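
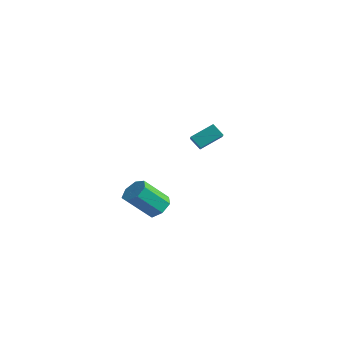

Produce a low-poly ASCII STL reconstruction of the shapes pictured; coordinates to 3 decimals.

solid 
facet normal 0.261 0.648 -0.716
outer loop
vertex 4.308 -3.078 1.126
vertex 3.595 -3.275 0.688
vertex 3.708 -2.664 1.282
endloop
endfacet
facet normal 0.533 0.522 0.666
outer loop
vertex 4.308 -3.078 1.126
vertex 3.708 -2.664 1.282
vertex 3.798 -4.347 2.53
endloop
endfacet
facet normal 0.533 0.522 0.666
outer loop
vertex 3.798 -4.347 2.53
vertex 3.708 -2.664 1.282
vertex 3.198 -3.933 2.686
endloop
endfacet
facet normal -0.260 -0.647 0.716
outer loop
vertex 3.798 -4.347 2.53
vertex 3.198 -3.933 2.686
vertex 3.085 -4.545 2.092
endloop
endfacet
facet normal 0.260 0.648 -0.716
outer loop
vertex 3.708 -2.664 1.282
vertex 3.595 -3.275 0.688
vertex 3.022 -2.71 0.991
endloop
endfacet
facet normal -0.296 0.760 0.579
outer loop
vertex 3.708 -2.664 1.282
vertex 3.022 -2.71 0.991
vertex 3.198 -3.933 2.686
endloop
endfacet
facet normal -0.296 0.760 0.579
outer loop
vertex 3.198 -3.933 2.686
vertex 3.022 -2.71 0.991
vertex 2.512 -3.979 2.395
endloop
endfacet
facet normal -0.260 -0.647 0.716
outer loop
vertex 3.198 -3.933 2.686
vertex 2.512 -3.979 2.395
vertex 3.085 -4.545 2.092
endloop
endfacet
facet normal 0.260 0.648 -0.716
outer loop
vertex 3.022 -2.71 0.991
vertex 3.595 -3.275 0.688
vertex 2.768 -3.182 0.472
endloop
endfacet
facet normal -0.904 0.425 0.056
outer loop
vertex 3.022 -2.71 0.991
vertex 2.768 -3.182 0.472
vertex 2.512 -3.979 2.395
endloop
endfacet
facet normal -0.904 0.425 0.056
outer loop
vertex 2.512 -3.979 2.395
vertex 2.768 -3.182 0.472
vertex 2.258 -4.451 1.876
endloop
endfacet
facet normal -0.261 -0.647 0.716
outer loop
vertex 2.512 -3.979 2.395
vertex 2.258 -4.451 1.876
vertex 3.085 -4.545 2.092
endloop
endfacet
facet normal 0.260 0.647 -0.716
outer loop
vertex 2.768 -3.182 0.472
vertex 3.595 -3.275 0.688
vertex 3.137 -3.724 0.116
endloop
endfacet
facet normal -0.829 -0.230 -0.509
outer loop
vertex 2.768 -3.182 0.472
vertex 3.137 -3.724 0.116
vertex 2.258 -4.451 1.876
endloop
endfacet
facet normal -0.830 -0.229 -0.509
outer loop
vertex 2.258 -4.451 1.876
vertex 3.137 -3.724 0.116
vertex 2.627 -4.994 1.519
endloop
endfacet
facet normal -0.261 -0.648 0.716
outer loop
vertex 2.258 -4.451 1.876
vertex 2.627 -4.994 1.519
vertex 3.085 -4.545 2.092
endloop
endfacet
facet normal 0.260 0.647 -0.717
outer loop
vertex 3.137 -3.724 0.116
vertex 3.595 -3.275 0.688
vertex 3.85 -3.929 0.19
endloop
endfacet
facet normal -0.133 -0.710 -0.691
outer loop
vertex 3.137 -3.724 0.116
vertex 3.85 -3.929 0.19
vertex 2.627 -4.994 1.519
endloop
endfacet
facet normal -0.131 -0.711 -0.691
outer loop
vertex 2.627 -4.994 1.519
vertex 3.85 -3.929 0.19
vertex 3.34 -5.198 1.594
endloop
endfacet
facet normal -0.261 -0.648 0.716
outer loop
vertex 2.627 -4.994 1.519
vertex 3.34 -5.198 1.594
vertex 3.085 -4.545 2.092
endloop
endfacet
facet normal 0.261 0.647 -0.716
outer loop
vertex 3.85 -3.929 0.19
vertex 3.595 -3.275 0.688
vertex 4.372 -3.641 0.64
endloop
endfacet
facet normal 0.666 -0.657 -0.352
outer loop
vertex 3.85 -3.929 0.19
vertex 4.372 -3.641 0.64
vertex 3.34 -5.198 1.594
endloop
endfacet
facet normal 0.666 -0.657 -0.352
outer loop
vertex 3.34 -5.198 1.594
vertex 4.372 -3.641 0.64
vertex 3.862 -4.91 2.044
endloop
endfacet
facet normal -0.260 -0.648 0.716
outer loop
vertex 3.34 -5.198 1.594
vertex 3.862 -4.91 2.044
vertex 3.085 -4.545 2.092
endloop
endfacet
facet normal 0.261 0.648 -0.716
outer loop
vertex 4.372 -3.641 0.64
vertex 3.595 -3.275 0.688
vertex 4.308 -3.078 1.126
endloop
endfacet
facet normal 0.962 -0.108 0.252
outer loop
vertex 4.372 -3.641 0.64
vertex 4.308 -3.078 1.126
vertex 3.862 -4.91 2.044
endloop
endfacet
facet normal 0.962 -0.108 0.252
outer loop
vertex 3.862 -4.91 2.044
vertex 4.308 -3.078 1.126
vertex 3.798 -4.347 2.53
endloop
endfacet
facet normal -0.260 -0.648 0.716
outer loop
vertex 3.862 -4.91 2.044
vertex 3.798 -4.347 2.53
vertex 3.085 -4.545 2.092
endloop
endfacet
facet normal -0.642 -0.237 0.729
outer loop
vertex 0.63 1.354 3.738
vertex 1.107 2.591 4.56
vertex -0.783 2.482 2.86
endloop
endfacet
facet normal -0.306 -0.793 -0.527
outer loop
vertex -0.167 2.709 2.16
vertex 0.63 1.354 3.738
vertex -0.783 2.482 2.86
endloop
endfacet
facet normal -0.642 -0.237 0.729
outer loop
vertex -0.783 2.482 2.86
vertex 1.107 2.591 4.56
vertex -0.307 3.719 3.682
endloop
endfacet
facet normal -0.703 0.561 -0.437
outer loop
vertex -0.307 3.719 3.682
vertex -0.167 2.709 2.16
vertex -0.783 2.482 2.86
endloop
endfacet
facet normal 0.703 -0.561 0.437
outer loop
vertex 0.63 1.354 3.738
vertex 1.723 2.818 3.86
vertex 1.107 2.591 4.56
endloop
endfacet
facet normal -0.306 -0.793 -0.527
outer loop
vertex 1.247 1.581 3.038
vertex 0.63 1.354 3.738
vertex -0.167 2.709 2.16
endloop
endfacet
facet normal 0.703 -0.561 0.437
outer loop
vertex 1.247 1.581 3.038
vertex 1.723 2.818 3.86
vertex 0.63 1.354 3.738
endloop
endfacet
facet normal 0.306 0.793 0.526
outer loop
vertex 1.107 2.591 4.56
vertex 1.723 2.818 3.86
vertex -0.307 3.719 3.682
endloop
endfacet
facet normal -0.703 0.561 -0.437
outer loop
vertex 0.31 3.946 2.982
vertex -0.167 2.709 2.16
vertex -0.307 3.719 3.682
endloop
endfacet
facet normal 0.306 0.793 0.527
outer loop
vertex -0.307 3.719 3.682
vertex 1.723 2.818 3.86
vertex 0.31 3.946 2.982
endloop
endfacet
facet normal 0.642 0.237 -0.729
outer loop
vertex 0.31 3.946 2.982
vertex 1.247 1.581 3.038
vertex -0.167 2.709 2.16
endloop
endfacet
facet normal 0.642 0.237 -0.729
outer loop
vertex 1.723 2.818 3.86
vertex 1.247 1.581 3.038
vertex 0.31 3.946 2.982
endloop
endfacet

endsolid


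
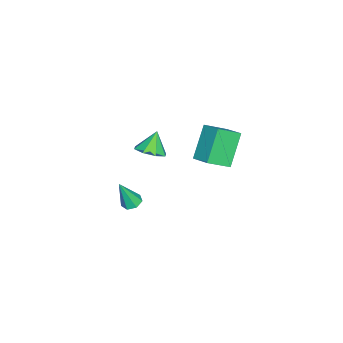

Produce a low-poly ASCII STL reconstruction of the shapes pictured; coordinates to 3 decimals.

solid 
facet normal -0.214 0.297 -0.931
outer loop
vertex 2.975 -0.569 -0.654
vertex 2.698 -0.117 -0.446
vertex 3.248 -0.162 -0.587
endloop
endfacet
facet normal 0.833 -0.550 -0.057
outer loop
vertex 2.975 -0.569 -0.654
vertex 3.248 -0.162 -0.587
vertex 3.062 -0.623 1.146
endloop
endfacet
facet normal -0.214 0.297 -0.931
outer loop
vertex 3.248 -0.162 -0.587
vertex 2.698 -0.117 -0.446
vertex 3.107 0.279 -0.414
endloop
endfacet
facet normal 0.956 0.240 0.167
outer loop
vertex 3.248 -0.162 -0.587
vertex 3.107 0.279 -0.414
vertex 3.062 -0.623 1.146
endloop
endfacet
facet normal -0.214 0.296 -0.931
outer loop
vertex 3.107 0.279 -0.414
vertex 2.698 -0.117 -0.446
vertex 2.657 0.423 -0.265
endloop
endfacet
facet normal 0.406 0.786 0.466
outer loop
vertex 3.107 0.279 -0.414
vertex 2.657 0.423 -0.265
vertex 3.062 -0.623 1.146
endloop
endfacet
facet normal -0.212 0.296 -0.931
outer loop
vertex 2.657 0.423 -0.265
vertex 2.698 -0.117 -0.446
vertex 2.238 0.16 -0.253
endloop
endfacet
facet normal -0.406 0.675 0.617
outer loop
vertex 2.657 0.423 -0.265
vertex 2.238 0.16 -0.253
vertex 3.062 -0.623 1.146
endloop
endfacet
facet normal -0.213 0.296 -0.931
outer loop
vertex 2.238 0.16 -0.253
vertex 2.698 -0.117 -0.446
vertex 2.165 -0.311 -0.386
endloop
endfacet
facet normal -0.864 -0.008 0.504
outer loop
vertex 2.238 0.16 -0.253
vertex 2.165 -0.311 -0.386
vertex 3.062 -0.623 1.146
endloop
endfacet
facet normal -0.213 0.296 -0.931
outer loop
vertex 2.165 -0.311 -0.386
vertex 2.698 -0.117 -0.446
vertex 2.493 -0.635 -0.564
endloop
endfacet
facet normal -0.626 -0.750 0.213
outer loop
vertex 2.165 -0.311 -0.386
vertex 2.493 -0.635 -0.564
vertex 3.062 -0.623 1.146
endloop
endfacet
facet normal -0.214 0.297 -0.931
outer loop
vertex 2.493 -0.635 -0.564
vertex 2.698 -0.117 -0.446
vertex 2.975 -0.569 -0.654
endloop
endfacet
facet normal 0.129 -0.991 -0.036
outer loop
vertex 2.493 -0.635 -0.564
vertex 2.975 -0.569 -0.654
vertex 3.062 -0.623 1.146
endloop
endfacet
facet normal -0.547 0.656 -0.520
outer loop
vertex -5.204 2.379 -0.78
vertex -4.523 3.342 -0.282
vertex -3.814 2.242 -2.414
endloop
endfacet
facet normal -0.532 -0.752 -0.389
outer loop
vertex -2.977 1.238 -1.618
vertex -5.204 2.379 -0.78
vertex -3.814 2.242 -2.414
endloop
endfacet
facet normal -0.546 0.656 -0.520
outer loop
vertex -3.814 2.242 -2.414
vertex -4.523 3.342 -0.282
vertex -3.133 3.204 -1.916
endloop
endfacet
facet normal 0.646 -0.064 -0.760
outer loop
vertex -3.133 3.204 -1.916
vertex -2.977 1.238 -1.618
vertex -3.814 2.242 -2.414
endloop
endfacet
facet normal -0.646 0.064 0.760
outer loop
vertex -5.204 2.379 -0.78
vertex -3.686 2.338 0.514
vertex -4.523 3.342 -0.282
endloop
endfacet
facet normal -0.532 -0.752 -0.389
outer loop
vertex -4.367 1.376 0.016
vertex -5.204 2.379 -0.78
vertex -2.977 1.238 -1.618
endloop
endfacet
facet normal -0.646 0.064 0.760
outer loop
vertex -4.367 1.376 0.016
vertex -3.686 2.338 0.514
vertex -5.204 2.379 -0.78
endloop
endfacet
facet normal 0.532 0.752 0.389
outer loop
vertex -4.523 3.342 -0.282
vertex -3.686 2.338 0.514
vertex -3.133 3.204 -1.916
endloop
endfacet
facet normal 0.646 -0.064 -0.760
outer loop
vertex -2.296 2.201 -1.12
vertex -2.977 1.238 -1.618
vertex -3.133 3.204 -1.916
endloop
endfacet
facet normal 0.532 0.752 0.389
outer loop
vertex -3.133 3.204 -1.916
vertex -3.686 2.338 0.514
vertex -2.296 2.201 -1.12
endloop
endfacet
facet normal 0.547 -0.656 0.521
outer loop
vertex -2.296 2.201 -1.12
vertex -4.367 1.376 0.016
vertex -2.977 1.238 -1.618
endloop
endfacet
facet normal 0.547 -0.656 0.520
outer loop
vertex -3.686 2.338 0.514
vertex -4.367 1.376 0.016
vertex -2.296 2.201 -1.12
endloop
endfacet
facet normal 0.522 -0.113 -0.845
outer loop
vertex -0.742 -0.033 0.176
vertex -1.381 -0.544 -0.15
vertex -1.208 0.319 -0.159
endloop
endfacet
facet normal 0.146 0.777 0.613
outer loop
vertex -0.742 -0.033 0.176
vertex -1.208 0.319 -0.159
vertex -2.059 -0.396 0.95
endloop
endfacet
facet normal 0.521 -0.113 -0.846
outer loop
vertex -1.208 0.319 -0.159
vertex -1.381 -0.544 -0.15
vertex -1.776 0.166 -0.488
endloop
endfacet
facet normal -0.392 0.880 0.267
outer loop
vertex -1.208 0.319 -0.159
vertex -1.776 0.166 -0.488
vertex -2.059 -0.396 0.95
endloop
endfacet
facet normal 0.521 -0.113 -0.846
outer loop
vertex -1.776 0.166 -0.488
vertex -1.381 -0.544 -0.15
vertex -2.112 -0.402 -0.619
endloop
endfacet
facet normal -0.863 0.504 0.027
outer loop
vertex -1.776 0.166 -0.488
vertex -2.112 -0.402 -0.619
vertex -2.059 -0.396 0.95
endloop
endfacet
facet normal 0.521 -0.113 -0.846
outer loop
vertex -2.112 -0.402 -0.619
vertex -1.381 -0.544 -0.15
vertex -2.02 -1.054 -0.475
endloop
endfacet
facet normal -0.991 -0.132 0.034
outer loop
vertex -2.112 -0.402 -0.619
vertex -2.02 -1.054 -0.475
vertex -2.059 -0.396 0.95
endloop
endfacet
facet normal 0.521 -0.114 -0.846
outer loop
vertex -2.02 -1.054 -0.475
vertex -1.381 -0.544 -0.15
vertex -1.554 -1.407 -0.14
endloop
endfacet
facet normal -0.700 -0.655 0.283
outer loop
vertex -2.02 -1.054 -0.475
vertex -1.554 -1.407 -0.14
vertex -2.059 -0.396 0.95
endloop
endfacet
facet normal 0.521 -0.114 -0.846
outer loop
vertex -1.554 -1.407 -0.14
vertex -1.381 -0.544 -0.15
vertex -0.986 -1.254 0.189
endloop
endfacet
facet normal -0.160 -0.760 0.630
outer loop
vertex -1.554 -1.407 -0.14
vertex -0.986 -1.254 0.189
vertex -2.059 -0.396 0.95
endloop
endfacet
facet normal 0.522 -0.113 -0.846
outer loop
vertex -0.986 -1.254 0.189
vertex -1.381 -0.544 -0.15
vertex -0.65 -0.685 0.32
endloop
endfacet
facet normal 0.310 -0.383 0.870
outer loop
vertex -0.986 -1.254 0.189
vertex -0.65 -0.685 0.32
vertex -2.059 -0.396 0.95
endloop
endfacet
facet normal 0.522 -0.113 -0.846
outer loop
vertex -0.65 -0.685 0.32
vertex -1.381 -0.544 -0.15
vertex -0.742 -0.033 0.176
endloop
endfacet
facet normal 0.438 0.252 0.863
outer loop
vertex -0.65 -0.685 0.32
vertex -0.742 -0.033 0.176
vertex -2.059 -0.396 0.95
endloop
endfacet

endsolid


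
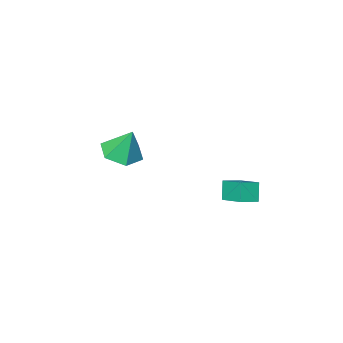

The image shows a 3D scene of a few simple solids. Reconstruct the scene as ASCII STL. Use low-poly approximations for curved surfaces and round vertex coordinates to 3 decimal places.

solid 
facet normal 0.146 -0.352 -0.924
outer loop
vertex 4.517 -3.544 1.634
vertex 3.846 -2.88 1.275
vertex 4.823 -2.629 1.334
endloop
endfacet
facet normal 0.755 -0.038 0.655
outer loop
vertex 4.517 -3.544 1.634
vertex 4.823 -2.629 1.334
vertex 3.614 -2.32 2.745
endloop
endfacet
facet normal 0.146 -0.352 -0.925
outer loop
vertex 4.823 -2.629 1.334
vertex 3.846 -2.88 1.275
vertex 4.151 -1.965 0.975
endloop
endfacet
facet normal 0.571 0.754 0.325
outer loop
vertex 4.823 -2.629 1.334
vertex 4.151 -1.965 0.975
vertex 3.614 -2.32 2.745
endloop
endfacet
facet normal 0.146 -0.352 -0.925
outer loop
vertex 4.151 -1.965 0.975
vertex 3.846 -2.88 1.275
vertex 3.175 -2.216 0.916
endloop
endfacet
facet normal -0.254 0.960 0.116
outer loop
vertex 4.151 -1.965 0.975
vertex 3.175 -2.216 0.916
vertex 3.614 -2.32 2.745
endloop
endfacet
facet normal 0.146 -0.352 -0.924
outer loop
vertex 3.175 -2.216 0.916
vertex 3.846 -2.88 1.275
vertex 2.869 -3.131 1.216
endloop
endfacet
facet normal -0.896 0.377 0.236
outer loop
vertex 3.175 -2.216 0.916
vertex 2.869 -3.131 1.216
vertex 3.614 -2.32 2.745
endloop
endfacet
facet normal 0.146 -0.352 -0.925
outer loop
vertex 2.869 -3.131 1.216
vertex 3.846 -2.88 1.275
vertex 3.541 -3.795 1.575
endloop
endfacet
facet normal -0.712 -0.414 0.567
outer loop
vertex 2.869 -3.131 1.216
vertex 3.541 -3.795 1.575
vertex 3.614 -2.32 2.745
endloop
endfacet
facet normal 0.146 -0.352 -0.925
outer loop
vertex 3.541 -3.795 1.575
vertex 3.846 -2.88 1.275
vertex 4.517 -3.544 1.634
endloop
endfacet
facet normal 0.113 -0.621 0.776
outer loop
vertex 3.541 -3.795 1.575
vertex 4.517 -3.544 1.634
vertex 3.614 -2.32 2.745
endloop
endfacet
facet normal -0.283 -0.412 0.866
outer loop
vertex 1.425 2.809 1.7
vertex 0.572 2.881 1.455
vertex 1.487 1.511 1.102
endloop
endfacet
facet normal 0.958 -0.081 0.275
outer loop
vertex 1.768 1.919 0.245
vertex 1.425 2.809 1.7
vertex 1.487 1.511 1.102
endloop
endfacet
facet normal -0.283 -0.412 0.866
outer loop
vertex 1.487 1.511 1.102
vertex 0.572 2.881 1.455
vertex 0.635 1.583 0.858
endloop
endfacet
facet normal 0.043 -0.907 -0.418
outer loop
vertex 0.635 1.583 0.858
vertex 1.768 1.919 0.245
vertex 1.487 1.511 1.102
endloop
endfacet
facet normal -0.043 0.907 0.418
outer loop
vertex 1.425 2.809 1.7
vertex 0.853 3.289 0.598
vertex 0.572 2.881 1.455
endloop
endfacet
facet normal 0.958 -0.080 0.275
outer loop
vertex 1.705 3.217 0.842
vertex 1.425 2.809 1.7
vertex 1.768 1.919 0.245
endloop
endfacet
facet normal -0.043 0.908 0.418
outer loop
vertex 1.705 3.217 0.842
vertex 0.853 3.289 0.598
vertex 1.425 2.809 1.7
endloop
endfacet
facet normal -0.958 0.080 -0.276
outer loop
vertex 0.572 2.881 1.455
vertex 0.853 3.289 0.598
vertex 0.635 1.583 0.858
endloop
endfacet
facet normal 0.043 -0.908 -0.417
outer loop
vertex 0.915 1.991 0.0
vertex 1.768 1.919 0.245
vertex 0.635 1.583 0.858
endloop
endfacet
facet normal -0.958 0.081 -0.274
outer loop
vertex 0.635 1.583 0.858
vertex 0.853 3.289 0.598
vertex 0.915 1.991 0.0
endloop
endfacet
facet normal 0.283 0.412 -0.866
outer loop
vertex 0.915 1.991 0.0
vertex 1.705 3.217 0.842
vertex 1.768 1.919 0.245
endloop
endfacet
facet normal 0.283 0.412 -0.866
outer loop
vertex 0.853 3.289 0.598
vertex 1.705 3.217 0.842
vertex 0.915 1.991 0.0
endloop
endfacet

endsolid


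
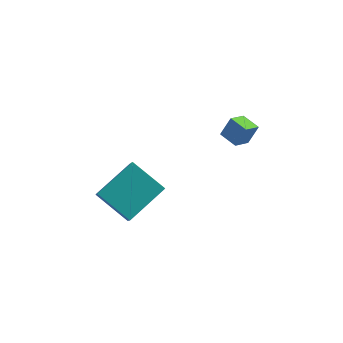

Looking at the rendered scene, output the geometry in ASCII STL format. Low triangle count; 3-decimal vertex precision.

solid 
facet normal -0.797 0.342 0.498
outer loop
vertex -0.116 -0.693 -1.454
vertex -0.459 0.432 -2.776
vertex -1.368 -2.209 -2.418
endloop
endfacet
facet normal 0.194 -0.636 0.747
outer loop
vertex 0.179 -2.872 -3.384
vertex -0.116 -0.693 -1.454
vertex -1.368 -2.209 -2.418
endloop
endfacet
facet normal -0.797 0.342 0.497
outer loop
vertex -1.368 -2.209 -2.418
vertex -0.459 0.432 -2.776
vertex -1.711 -1.084 -3.741
endloop
endfacet
facet normal -0.572 -0.692 -0.440
outer loop
vertex -1.711 -1.084 -3.741
vertex 0.179 -2.872 -3.384
vertex -1.368 -2.209 -2.418
endloop
endfacet
facet normal 0.572 0.692 0.441
outer loop
vertex -0.116 -0.693 -1.454
vertex 1.088 -0.231 -3.742
vertex -0.459 0.432 -2.776
endloop
endfacet
facet normal 0.194 -0.636 0.747
outer loop
vertex 1.431 -1.356 -2.419
vertex -0.116 -0.693 -1.454
vertex 0.179 -2.872 -3.384
endloop
endfacet
facet normal 0.572 0.692 0.441
outer loop
vertex 1.431 -1.356 -2.419
vertex 1.088 -0.231 -3.742
vertex -0.116 -0.693 -1.454
endloop
endfacet
facet normal -0.194 0.636 -0.747
outer loop
vertex -0.459 0.432 -2.776
vertex 1.088 -0.231 -3.742
vertex -1.711 -1.084 -3.741
endloop
endfacet
facet normal -0.572 -0.692 -0.441
outer loop
vertex -0.164 -1.747 -4.706
vertex 0.179 -2.872 -3.384
vertex -1.711 -1.084 -3.741
endloop
endfacet
facet normal -0.194 0.635 -0.747
outer loop
vertex -1.711 -1.084 -3.741
vertex 1.088 -0.231 -3.742
vertex -0.164 -1.747 -4.706
endloop
endfacet
facet normal 0.797 -0.342 -0.498
outer loop
vertex -0.164 -1.747 -4.706
vertex 1.431 -1.356 -2.419
vertex 0.179 -2.872 -3.384
endloop
endfacet
facet normal 0.797 -0.342 -0.498
outer loop
vertex 1.088 -0.231 -3.742
vertex 1.431 -1.356 -2.419
vertex -0.164 -1.747 -4.706
endloop
endfacet
facet normal -0.464 -0.756 0.461
outer loop
vertex 4.282 3.188 -2.189
vertex 3.501 3.76 -2.037
vertex 3.864 2.869 -3.133
endloop
endfacet
facet normal 0.796 -0.585 -0.155
outer loop
vertex 4.339 3.64 -3.603
vertex 4.282 3.188 -2.189
vertex 3.864 2.869 -3.133
endloop
endfacet
facet normal -0.466 -0.756 0.460
outer loop
vertex 3.864 2.869 -3.133
vertex 3.501 3.76 -2.037
vertex 3.084 3.442 -2.981
endloop
endfacet
facet normal -0.387 -0.295 -0.874
outer loop
vertex 3.084 3.442 -2.981
vertex 4.339 3.64 -3.603
vertex 3.864 2.869 -3.133
endloop
endfacet
facet normal 0.386 0.295 0.874
outer loop
vertex 4.282 3.188 -2.189
vertex 3.976 4.531 -2.507
vertex 3.501 3.76 -2.037
endloop
endfacet
facet normal 0.796 -0.585 -0.155
outer loop
vertex 4.756 3.958 -2.659
vertex 4.282 3.188 -2.189
vertex 4.339 3.64 -3.603
endloop
endfacet
facet normal 0.387 0.295 0.874
outer loop
vertex 4.756 3.958 -2.659
vertex 3.976 4.531 -2.507
vertex 4.282 3.188 -2.189
endloop
endfacet
facet normal -0.796 0.585 0.155
outer loop
vertex 3.501 3.76 -2.037
vertex 3.976 4.531 -2.507
vertex 3.084 3.442 -2.981
endloop
endfacet
facet normal -0.386 -0.295 -0.874
outer loop
vertex 3.558 4.212 -3.451
vertex 4.339 3.64 -3.603
vertex 3.084 3.442 -2.981
endloop
endfacet
facet normal -0.796 0.585 0.155
outer loop
vertex 3.084 3.442 -2.981
vertex 3.976 4.531 -2.507
vertex 3.558 4.212 -3.451
endloop
endfacet
facet normal 0.465 0.757 -0.460
outer loop
vertex 3.558 4.212 -3.451
vertex 4.756 3.958 -2.659
vertex 4.339 3.64 -3.603
endloop
endfacet
facet normal 0.465 0.756 -0.461
outer loop
vertex 3.976 4.531 -2.507
vertex 4.756 3.958 -2.659
vertex 3.558 4.212 -3.451
endloop
endfacet

endsolid


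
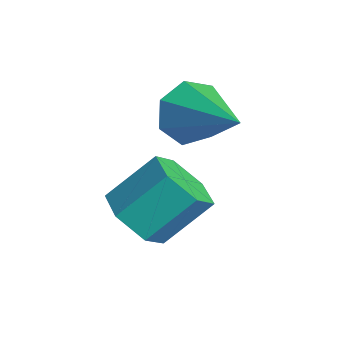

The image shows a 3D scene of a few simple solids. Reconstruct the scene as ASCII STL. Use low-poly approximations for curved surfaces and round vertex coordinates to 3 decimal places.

solid 
facet normal -0.114 -0.726 -0.678
outer loop
vertex -1.37 -1.861 -4.41
vertex -2.316 -1.697 -4.426
vertex -1.736 -1.225 -5.029
endloop
endfacet
facet normal 0.917 0.185 -0.353
outer loop
vertex -1.37 -1.861 -4.41
vertex -1.736 -1.225 -5.029
vertex -1.179 -0.648 -3.278
endloop
endfacet
facet normal 0.917 0.185 -0.353
outer loop
vertex -1.179 -0.648 -3.278
vertex -1.736 -1.225 -5.029
vertex -1.545 -0.012 -3.897
endloop
endfacet
facet normal 0.115 0.726 0.678
outer loop
vertex -1.179 -0.648 -3.278
vertex -1.545 -0.012 -3.897
vertex -2.124 -0.483 -3.294
endloop
endfacet
facet normal -0.114 -0.726 -0.678
outer loop
vertex -1.736 -1.225 -5.029
vertex -2.316 -1.697 -4.426
vertex -2.682 -1.061 -5.045
endloop
endfacet
facet normal 0.128 0.666 -0.735
outer loop
vertex -1.736 -1.225 -5.029
vertex -2.682 -1.061 -5.045
vertex -1.545 -0.012 -3.897
endloop
endfacet
facet normal 0.128 0.666 -0.735
outer loop
vertex -1.545 -0.012 -3.897
vertex -2.682 -1.061 -5.045
vertex -2.491 0.152 -3.913
endloop
endfacet
facet normal 0.115 0.727 0.677
outer loop
vertex -1.545 -0.012 -3.897
vertex -2.491 0.152 -3.913
vertex -2.124 -0.483 -3.294
endloop
endfacet
facet normal -0.115 -0.726 -0.678
outer loop
vertex -2.682 -1.061 -5.045
vertex -2.316 -1.697 -4.426
vertex -3.261 -1.532 -4.442
endloop
endfacet
facet normal -0.789 0.481 -0.382
outer loop
vertex -2.682 -1.061 -5.045
vertex -3.261 -1.532 -4.442
vertex -2.491 0.152 -3.913
endloop
endfacet
facet normal -0.789 0.481 -0.382
outer loop
vertex -2.491 0.152 -3.913
vertex -3.261 -1.532 -4.442
vertex -3.07 -0.319 -3.31
endloop
endfacet
facet normal 0.115 0.727 0.677
outer loop
vertex -2.491 0.152 -3.913
vertex -3.07 -0.319 -3.31
vertex -2.124 -0.483 -3.294
endloop
endfacet
facet normal -0.115 -0.726 -0.678
outer loop
vertex -3.261 -1.532 -4.442
vertex -2.316 -1.697 -4.426
vertex -2.895 -2.168 -3.823
endloop
endfacet
facet normal -0.917 -0.185 0.353
outer loop
vertex -3.261 -1.532 -4.442
vertex -2.895 -2.168 -3.823
vertex -3.07 -0.319 -3.31
endloop
endfacet
facet normal -0.917 -0.185 0.353
outer loop
vertex -3.07 -0.319 -3.31
vertex -2.895 -2.168 -3.823
vertex -2.704 -0.955 -2.691
endloop
endfacet
facet normal 0.114 0.726 0.678
outer loop
vertex -3.07 -0.319 -3.31
vertex -2.704 -0.955 -2.691
vertex -2.124 -0.483 -3.294
endloop
endfacet
facet normal -0.115 -0.727 -0.677
outer loop
vertex -2.895 -2.168 -3.823
vertex -2.316 -1.697 -4.426
vertex -1.949 -2.332 -3.807
endloop
endfacet
facet normal -0.128 -0.666 0.735
outer loop
vertex -2.895 -2.168 -3.823
vertex -1.949 -2.332 -3.807
vertex -2.704 -0.955 -2.691
endloop
endfacet
facet normal -0.128 -0.666 0.735
outer loop
vertex -2.704 -0.955 -2.691
vertex -1.949 -2.332 -3.807
vertex -1.758 -1.119 -2.675
endloop
endfacet
facet normal 0.114 0.726 0.678
outer loop
vertex -2.704 -0.955 -2.691
vertex -1.758 -1.119 -2.675
vertex -2.124 -0.483 -3.294
endloop
endfacet
facet normal -0.115 -0.727 -0.677
outer loop
vertex -1.949 -2.332 -3.807
vertex -2.316 -1.697 -4.426
vertex -1.37 -1.861 -4.41
endloop
endfacet
facet normal 0.789 -0.481 0.382
outer loop
vertex -1.949 -2.332 -3.807
vertex -1.37 -1.861 -4.41
vertex -1.758 -1.119 -2.675
endloop
endfacet
facet normal 0.789 -0.481 0.382
outer loop
vertex -1.758 -1.119 -2.675
vertex -1.37 -1.861 -4.41
vertex -1.179 -0.648 -3.278
endloop
endfacet
facet normal 0.115 0.726 0.678
outer loop
vertex -1.758 -1.119 -2.675
vertex -1.179 -0.648 -3.278
vertex -2.124 -0.483 -3.294
endloop
endfacet
facet normal -0.916 -0.149 -0.371
outer loop
vertex -3.849 1.074 -3.425
vertex -4.121 0.652 -2.584
vertex -4.172 1.597 -2.838
endloop
endfacet
facet normal 0.468 0.772 -0.430
outer loop
vertex -3.849 1.074 -3.425
vertex -4.172 1.597 -2.838
vertex -2.179 0.968 -1.796
endloop
endfacet
facet normal -0.916 -0.149 -0.371
outer loop
vertex -4.172 1.597 -2.838
vertex -4.121 0.652 -2.584
vertex -4.457 1.409 -2.059
endloop
endfacet
facet normal 0.151 0.947 0.284
outer loop
vertex -4.172 1.597 -2.838
vertex -4.457 1.409 -2.059
vertex -2.179 0.968 -1.796
endloop
endfacet
facet normal -0.916 -0.149 -0.371
outer loop
vertex -4.457 1.409 -2.059
vertex -4.121 0.652 -2.584
vertex -4.489 0.651 -1.675
endloop
endfacet
facet normal -0.015 0.452 0.892
outer loop
vertex -4.457 1.409 -2.059
vertex -4.489 0.651 -1.675
vertex -2.179 0.968 -1.796
endloop
endfacet
facet normal -0.917 -0.148 -0.371
outer loop
vertex -4.489 0.651 -1.675
vertex -4.121 0.652 -2.584
vertex -4.245 -0.106 -1.975
endloop
endfacet
facet normal 0.096 -0.340 0.936
outer loop
vertex -4.489 0.651 -1.675
vertex -4.245 -0.106 -1.975
vertex -2.179 0.968 -1.796
endloop
endfacet
facet normal -0.916 -0.149 -0.372
outer loop
vertex -4.245 -0.106 -1.975
vertex -4.121 0.652 -2.584
vertex -3.907 -0.292 -2.733
endloop
endfacet
facet normal 0.400 -0.833 0.383
outer loop
vertex -4.245 -0.106 -1.975
vertex -3.907 -0.292 -2.733
vertex -2.179 0.968 -1.796
endloop
endfacet
facet normal -0.917 -0.149 -0.371
outer loop
vertex -3.907 -0.292 -2.733
vertex -4.121 0.652 -2.584
vertex -3.731 0.233 -3.379
endloop
endfacet
facet normal 0.668 -0.656 -0.351
outer loop
vertex -3.907 -0.292 -2.733
vertex -3.731 0.233 -3.379
vertex -2.179 0.968 -1.796
endloop
endfacet
facet normal -0.917 -0.149 -0.371
outer loop
vertex -3.731 0.233 -3.379
vertex -4.121 0.652 -2.584
vertex -3.849 1.074 -3.425
endloop
endfacet
facet normal 0.699 0.059 -0.713
outer loop
vertex -3.731 0.233 -3.379
vertex -3.849 1.074 -3.425
vertex -2.179 0.968 -1.796
endloop
endfacet

endsolid


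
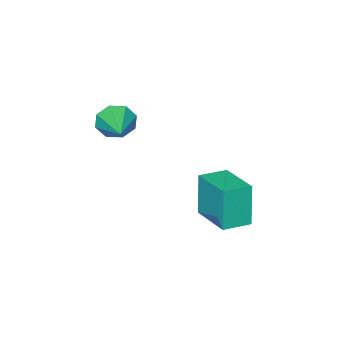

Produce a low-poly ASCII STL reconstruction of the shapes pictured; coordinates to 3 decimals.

solid 
facet normal -0.570 -0.774 -0.276
outer loop
vertex -0.501 -1.386 0.647
vertex -0.985 -1.298 1.401
vertex -1.038 -0.962 0.567
endloop
endfacet
facet normal 0.468 0.449 -0.761
outer loop
vertex -0.501 -1.386 0.647
vertex -1.038 -0.962 0.567
vertex 0.085 0.158 1.919
endloop
endfacet
facet normal -0.570 -0.774 -0.276
outer loop
vertex -1.038 -0.962 0.567
vertex -0.985 -1.298 1.401
vertex -1.544 -0.735 0.976
endloop
endfacet
facet normal -0.107 0.807 -0.580
outer loop
vertex -1.038 -0.962 0.567
vertex -1.544 -0.735 0.976
vertex 0.085 0.158 1.919
endloop
endfacet
facet normal -0.569 -0.774 -0.277
outer loop
vertex -1.544 -0.735 0.976
vertex -0.985 -1.298 1.401
vertex -1.723 -0.838 1.633
endloop
endfacet
facet normal -0.483 0.875 0.006
outer loop
vertex -1.544 -0.735 0.976
vertex -1.723 -0.838 1.633
vertex 0.085 0.158 1.919
endloop
endfacet
facet normal -0.569 -0.774 -0.276
outer loop
vertex -1.723 -0.838 1.633
vertex -0.985 -1.298 1.401
vertex -1.47 -1.21 2.154
endloop
endfacet
facet normal -0.442 0.615 0.653
outer loop
vertex -1.723 -0.838 1.633
vertex -1.47 -1.21 2.154
vertex 0.085 0.158 1.919
endloop
endfacet
facet normal -0.569 -0.774 -0.276
outer loop
vertex -1.47 -1.21 2.154
vertex -0.985 -1.298 1.401
vertex -0.932 -1.634 2.234
endloop
endfacet
facet normal -0.007 0.177 0.984
outer loop
vertex -1.47 -1.21 2.154
vertex -0.932 -1.634 2.234
vertex 0.085 0.158 1.919
endloop
endfacet
facet normal -0.570 -0.774 -0.276
outer loop
vertex -0.932 -1.634 2.234
vertex -0.985 -1.298 1.401
vertex -0.426 -1.861 1.826
endloop
endfacet
facet normal 0.567 -0.181 0.804
outer loop
vertex -0.932 -1.634 2.234
vertex -0.426 -1.861 1.826
vertex 0.085 0.158 1.919
endloop
endfacet
facet normal -0.570 -0.774 -0.276
outer loop
vertex -0.426 -1.861 1.826
vertex -0.985 -1.298 1.401
vertex -0.247 -1.758 1.168
endloop
endfacet
facet normal 0.944 -0.249 0.218
outer loop
vertex -0.426 -1.861 1.826
vertex -0.247 -1.758 1.168
vertex 0.085 0.158 1.919
endloop
endfacet
facet normal -0.570 -0.774 -0.275
outer loop
vertex -0.247 -1.758 1.168
vertex -0.985 -1.298 1.401
vertex -0.501 -1.386 0.647
endloop
endfacet
facet normal 0.902 0.013 -0.431
outer loop
vertex -0.247 -1.758 1.168
vertex -0.501 -1.386 0.647
vertex 0.085 0.158 1.919
endloop
endfacet
facet normal -0.954 0.283 -0.102
outer loop
vertex -3.419 2.73 -0.744
vertex -2.88 4.675 -0.383
vertex -3.119 3.02 -2.751
endloop
endfacet
facet normal -0.264 -0.948 -0.176
outer loop
vertex -1.86 2.645 -2.617
vertex -3.419 2.73 -0.744
vertex -3.119 3.02 -2.751
endloop
endfacet
facet normal -0.953 0.284 -0.102
outer loop
vertex -3.119 3.02 -2.751
vertex -2.88 4.675 -0.383
vertex -2.579 4.964 -2.39
endloop
endfacet
facet normal 0.146 0.141 -0.979
outer loop
vertex -2.579 4.964 -2.39
vertex -1.86 2.645 -2.617
vertex -3.119 3.02 -2.751
endloop
endfacet
facet normal -0.146 -0.141 0.979
outer loop
vertex -3.419 2.73 -0.744
vertex -1.621 4.3 -0.249
vertex -2.88 4.675 -0.383
endloop
endfacet
facet normal -0.263 -0.949 -0.176
outer loop
vertex -2.161 2.356 -0.61
vertex -3.419 2.73 -0.744
vertex -1.86 2.645 -2.617
endloop
endfacet
facet normal -0.146 -0.141 0.979
outer loop
vertex -2.161 2.356 -0.61
vertex -1.621 4.3 -0.249
vertex -3.419 2.73 -0.744
endloop
endfacet
facet normal 0.264 0.948 0.176
outer loop
vertex -2.88 4.675 -0.383
vertex -1.621 4.3 -0.249
vertex -2.579 4.964 -2.39
endloop
endfacet
facet normal 0.146 0.141 -0.979
outer loop
vertex -1.321 4.59 -2.256
vertex -1.86 2.645 -2.617
vertex -2.579 4.964 -2.39
endloop
endfacet
facet normal 0.263 0.948 0.176
outer loop
vertex -2.579 4.964 -2.39
vertex -1.621 4.3 -0.249
vertex -1.321 4.59 -2.256
endloop
endfacet
facet normal 0.954 -0.283 0.102
outer loop
vertex -1.321 4.59 -2.256
vertex -2.161 2.356 -0.61
vertex -1.86 2.645 -2.617
endloop
endfacet
facet normal 0.954 -0.284 0.102
outer loop
vertex -1.621 4.3 -0.249
vertex -2.161 2.356 -0.61
vertex -1.321 4.59 -2.256
endloop
endfacet

endsolid


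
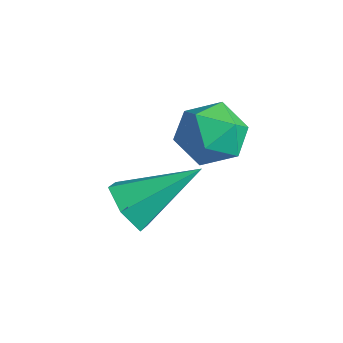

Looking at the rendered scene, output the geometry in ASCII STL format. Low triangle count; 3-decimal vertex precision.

solid 
facet normal -0.361 -0.768 -0.530
outer loop
vertex 2.311 0.654 -4.376
vertex 1.522 0.855 -4.13
vertex 1.845 1.193 -4.84
endloop
endfacet
facet normal 0.831 0.337 -0.443
outer loop
vertex 2.311 0.654 -4.376
vertex 1.845 1.193 -4.84
vertex 2.298 2.505 -2.99
endloop
endfacet
facet normal -0.361 -0.767 -0.530
outer loop
vertex 1.845 1.193 -4.84
vertex 1.522 0.855 -4.13
vertex 1.056 1.394 -4.593
endloop
endfacet
facet normal 0.025 0.813 -0.582
outer loop
vertex 1.845 1.193 -4.84
vertex 1.056 1.394 -4.593
vertex 2.298 2.505 -2.99
endloop
endfacet
facet normal -0.361 -0.767 -0.530
outer loop
vertex 1.056 1.394 -4.593
vertex 1.522 0.855 -4.13
vertex 0.734 1.055 -3.883
endloop
endfacet
facet normal -0.690 0.724 0.033
outer loop
vertex 1.056 1.394 -4.593
vertex 0.734 1.055 -3.883
vertex 2.298 2.505 -2.99
endloop
endfacet
facet normal -0.361 -0.767 -0.530
outer loop
vertex 0.734 1.055 -3.883
vertex 1.522 0.855 -4.13
vertex 1.2 0.516 -3.42
endloop
endfacet
facet normal -0.597 0.159 0.786
outer loop
vertex 0.734 1.055 -3.883
vertex 1.2 0.516 -3.42
vertex 2.298 2.505 -2.99
endloop
endfacet
facet normal -0.360 -0.768 -0.530
outer loop
vertex 1.2 0.516 -3.42
vertex 1.522 0.855 -4.13
vertex 1.988 0.316 -3.666
endloop
endfacet
facet normal 0.209 -0.315 0.926
outer loop
vertex 1.2 0.516 -3.42
vertex 1.988 0.316 -3.666
vertex 2.298 2.505 -2.99
endloop
endfacet
facet normal -0.361 -0.768 -0.530
outer loop
vertex 1.988 0.316 -3.666
vertex 1.522 0.855 -4.13
vertex 2.311 0.654 -4.376
endloop
endfacet
facet normal 0.923 -0.227 0.312
outer loop
vertex 1.988 0.316 -3.666
vertex 2.311 0.654 -4.376
vertex 2.298 2.505 -2.99
endloop
endfacet
facet normal -0.578 0.023 0.816
outer loop
vertex 2.09 3.268 -0.983
vertex 1.506 2.574 -1.377
vertex 2.28 2.311 -0.821
endloop
endfacet
facet normal 0.099 0.185 0.978
outer loop
vertex 2.09 3.268 -0.983
vertex 2.28 2.311 -0.821
vertex 3.021 2.936 -1.014
endloop
endfacet
facet normal 0.288 0.754 0.591
outer loop
vertex 2.09 3.268 -0.983
vertex 3.021 2.936 -1.014
vertex 2.705 3.586 -1.689
endloop
endfacet
facet normal -0.271 0.944 0.189
outer loop
vertex 2.09 3.268 -0.983
vertex 2.705 3.586 -1.689
vertex 1.768 3.362 -1.913
endloop
endfacet
facet normal -0.806 0.492 0.329
outer loop
vertex 2.09 3.268 -0.983
vertex 1.768 3.362 -1.913
vertex 1.506 2.574 -1.377
endloop
endfacet
facet normal 0.510 -0.364 0.780
outer loop
vertex 3.021 2.936 -1.014
vertex 2.28 2.311 -0.821
vertex 3.012 2.038 -1.427
endloop
endfacet
facet normal -0.584 -0.624 0.518
outer loop
vertex 2.28 2.311 -0.821
vertex 1.506 2.574 -1.377
vertex 2.075 1.814 -1.651
endloop
endfacet
facet normal -0.954 0.134 -0.270
outer loop
vertex 1.506 2.574 -1.377
vertex 1.768 3.362 -1.913
vertex 1.759 2.464 -2.326
endloop
endfacet
facet normal -0.088 0.864 -0.496
outer loop
vertex 1.768 3.362 -1.913
vertex 2.705 3.586 -1.689
vertex 2.5 3.089 -2.519
endloop
endfacet
facet normal 0.817 0.556 0.153
outer loop
vertex 2.705 3.586 -1.689
vertex 3.021 2.936 -1.014
vertex 3.274 2.826 -1.963
endloop
endfacet
facet normal 0.271 -0.944 -0.189
outer loop
vertex 2.69 2.132 -2.357
vertex 3.012 2.038 -1.427
vertex 2.075 1.814 -1.651
endloop
endfacet
facet normal -0.288 -0.754 -0.591
outer loop
vertex 2.69 2.132 -2.357
vertex 2.075 1.814 -1.651
vertex 1.759 2.464 -2.326
endloop
endfacet
facet normal -0.099 -0.185 -0.978
outer loop
vertex 2.69 2.132 -2.357
vertex 1.759 2.464 -2.326
vertex 2.5 3.089 -2.519
endloop
endfacet
facet normal 0.578 -0.023 -0.816
outer loop
vertex 2.69 2.132 -2.357
vertex 2.5 3.089 -2.519
vertex 3.274 2.826 -1.963
endloop
endfacet
facet normal 0.806 -0.492 -0.329
outer loop
vertex 2.69 2.132 -2.357
vertex 3.274 2.826 -1.963
vertex 3.012 2.038 -1.427
endloop
endfacet
facet normal 0.088 -0.864 0.496
outer loop
vertex 2.075 1.814 -1.651
vertex 3.012 2.038 -1.427
vertex 2.28 2.311 -0.821
endloop
endfacet
facet normal -0.817 -0.556 -0.153
outer loop
vertex 1.759 2.464 -2.326
vertex 2.075 1.814 -1.651
vertex 1.506 2.574 -1.377
endloop
endfacet
facet normal -0.510 0.364 -0.780
outer loop
vertex 2.5 3.089 -2.519
vertex 1.759 2.464 -2.326
vertex 1.768 3.362 -1.913
endloop
endfacet
facet normal 0.584 0.624 -0.518
outer loop
vertex 3.274 2.826 -1.963
vertex 2.5 3.089 -2.519
vertex 2.705 3.586 -1.689
endloop
endfacet
facet normal 0.954 -0.134 0.270
outer loop
vertex 3.012 2.038 -1.427
vertex 3.274 2.826 -1.963
vertex 3.021 2.936 -1.014
endloop
endfacet

endsolid


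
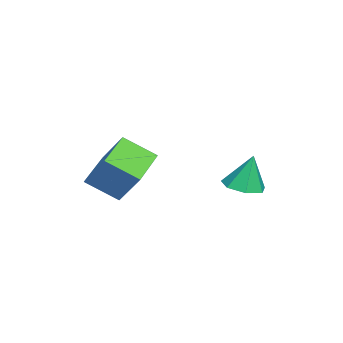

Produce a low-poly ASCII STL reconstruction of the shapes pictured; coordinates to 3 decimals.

solid 
facet normal 0.023 -0.229 -0.973
outer loop
vertex -2.652 3.79 -0.347
vertex -3.336 3.642 -0.328
vertex -3.026 4.254 -0.465
endloop
endfacet
facet normal 0.698 0.643 0.315
outer loop
vertex -2.652 3.79 -0.347
vertex -3.026 4.254 -0.465
vertex -3.364 3.938 0.928
endloop
endfacet
facet normal 0.021 -0.229 -0.973
outer loop
vertex -3.026 4.254 -0.465
vertex -3.336 3.642 -0.328
vertex -3.633 4.257 -0.479
endloop
endfacet
facet normal -0.000 0.975 0.221
outer loop
vertex -3.026 4.254 -0.465
vertex -3.633 4.257 -0.479
vertex -3.364 3.938 0.928
endloop
endfacet
facet normal 0.021 -0.229 -0.973
outer loop
vertex -3.633 4.257 -0.479
vertex -3.336 3.642 -0.328
vertex -4.017 3.797 -0.379
endloop
endfacet
facet normal -0.705 0.650 0.282
outer loop
vertex -3.633 4.257 -0.479
vertex -4.017 3.797 -0.379
vertex -3.364 3.938 0.928
endloop
endfacet
facet normal 0.021 -0.230 -0.973
outer loop
vertex -4.017 3.797 -0.379
vertex -3.336 3.642 -0.328
vertex -3.888 3.22 -0.24
endloop
endfacet
facet normal -0.887 -0.089 0.453
outer loop
vertex -4.017 3.797 -0.379
vertex -3.888 3.22 -0.24
vertex -3.364 3.938 0.928
endloop
endfacet
facet normal 0.021 -0.230 -0.973
outer loop
vertex -3.888 3.22 -0.24
vertex -3.336 3.642 -0.328
vertex -3.343 2.961 -0.167
endloop
endfacet
facet normal -0.407 -0.686 0.604
outer loop
vertex -3.888 3.22 -0.24
vertex -3.343 2.961 -0.167
vertex -3.364 3.938 0.928
endloop
endfacet
facet normal 0.021 -0.230 -0.973
outer loop
vertex -3.343 2.961 -0.167
vertex -3.336 3.642 -0.328
vertex -2.794 3.214 -0.215
endloop
endfacet
facet normal 0.372 -0.689 0.622
outer loop
vertex -3.343 2.961 -0.167
vertex -2.794 3.214 -0.215
vertex -3.364 3.938 0.928
endloop
endfacet
facet normal 0.022 -0.229 -0.973
outer loop
vertex -2.794 3.214 -0.215
vertex -3.336 3.642 -0.328
vertex -2.652 3.79 -0.347
endloop
endfacet
facet normal 0.864 -0.100 0.494
outer loop
vertex -2.794 3.214 -0.215
vertex -2.652 3.79 -0.347
vertex -3.364 3.938 0.928
endloop
endfacet
facet normal -0.940 0.175 0.294
outer loop
vertex -2.112 -0.425 1.054
vertex -1.655 0.278 2.098
vertex -2.134 0.608 0.368
endloop
endfacet
facet normal -0.341 -0.525 -0.780
outer loop
vertex -0.705 0.342 -0.078
vertex -2.112 -0.425 1.054
vertex -2.134 0.608 0.368
endloop
endfacet
facet normal -0.940 0.175 0.294
outer loop
vertex -2.134 0.608 0.368
vertex -1.655 0.278 2.098
vertex -1.677 1.311 1.413
endloop
endfacet
facet normal -0.017 0.833 -0.553
outer loop
vertex -1.677 1.311 1.413
vertex -0.705 0.342 -0.078
vertex -2.134 0.608 0.368
endloop
endfacet
facet normal 0.018 -0.833 0.553
outer loop
vertex -2.112 -0.425 1.054
vertex -0.226 0.012 1.652
vertex -1.655 0.278 2.098
endloop
endfacet
facet normal -0.342 -0.524 -0.780
outer loop
vertex -0.683 -0.691 0.607
vertex -2.112 -0.425 1.054
vertex -0.705 0.342 -0.078
endloop
endfacet
facet normal 0.018 -0.833 0.553
outer loop
vertex -0.683 -0.691 0.607
vertex -0.226 0.012 1.652
vertex -2.112 -0.425 1.054
endloop
endfacet
facet normal 0.341 0.525 0.780
outer loop
vertex -1.655 0.278 2.098
vertex -0.226 0.012 1.652
vertex -1.677 1.311 1.413
endloop
endfacet
facet normal -0.018 0.833 -0.553
outer loop
vertex -0.248 1.045 0.966
vertex -0.705 0.342 -0.078
vertex -1.677 1.311 1.413
endloop
endfacet
facet normal 0.342 0.525 0.780
outer loop
vertex -1.677 1.311 1.413
vertex -0.226 0.012 1.652
vertex -0.248 1.045 0.966
endloop
endfacet
facet normal 0.940 -0.175 -0.294
outer loop
vertex -0.248 1.045 0.966
vertex -0.683 -0.691 0.607
vertex -0.705 0.342 -0.078
endloop
endfacet
facet normal 0.940 -0.175 -0.293
outer loop
vertex -0.226 0.012 1.652
vertex -0.683 -0.691 0.607
vertex -0.248 1.045 0.966
endloop
endfacet

endsolid


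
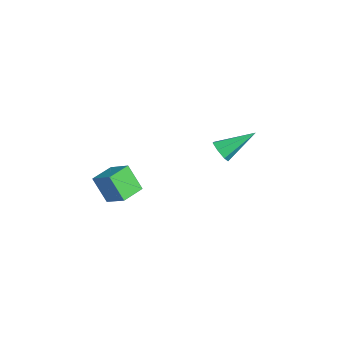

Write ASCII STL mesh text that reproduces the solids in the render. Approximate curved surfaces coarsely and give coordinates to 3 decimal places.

solid 
facet normal -0.515 0.855 0.050
outer loop
vertex 2.846 -1.724 -3.529
vertex 3.585 -1.311 -2.978
vertex 3.35 -1.365 -4.475
endloop
endfacet
facet normal -0.732 -0.409 -0.545
outer loop
vertex 3.835 -2.169 -4.522
vertex 2.846 -1.724 -3.529
vertex 3.35 -1.365 -4.475
endloop
endfacet
facet normal -0.515 0.855 0.050
outer loop
vertex 3.35 -1.365 -4.475
vertex 3.585 -1.311 -2.978
vertex 4.089 -0.952 -3.924
endloop
endfacet
facet normal 0.446 0.318 -0.837
outer loop
vertex 4.089 -0.952 -3.924
vertex 3.835 -2.169 -4.522
vertex 3.35 -1.365 -4.475
endloop
endfacet
facet normal -0.446 -0.318 0.837
outer loop
vertex 2.846 -1.724 -3.529
vertex 4.07 -2.115 -3.025
vertex 3.585 -1.311 -2.978
endloop
endfacet
facet normal -0.732 -0.409 -0.545
outer loop
vertex 3.331 -2.528 -3.576
vertex 2.846 -1.724 -3.529
vertex 3.835 -2.169 -4.522
endloop
endfacet
facet normal -0.446 -0.318 0.837
outer loop
vertex 3.331 -2.528 -3.576
vertex 4.07 -2.115 -3.025
vertex 2.846 -1.724 -3.529
endloop
endfacet
facet normal 0.732 0.409 0.545
outer loop
vertex 3.585 -1.311 -2.978
vertex 4.07 -2.115 -3.025
vertex 4.089 -0.952 -3.924
endloop
endfacet
facet normal 0.446 0.318 -0.837
outer loop
vertex 4.574 -1.756 -3.971
vertex 3.835 -2.169 -4.522
vertex 4.089 -0.952 -3.924
endloop
endfacet
facet normal 0.732 0.409 0.545
outer loop
vertex 4.089 -0.952 -3.924
vertex 4.07 -2.115 -3.025
vertex 4.574 -1.756 -3.971
endloop
endfacet
facet normal 0.515 -0.855 -0.050
outer loop
vertex 4.574 -1.756 -3.971
vertex 3.331 -2.528 -3.576
vertex 3.835 -2.169 -4.522
endloop
endfacet
facet normal 0.515 -0.855 -0.050
outer loop
vertex 4.07 -2.115 -3.025
vertex 3.331 -2.528 -3.576
vertex 4.574 -1.756 -3.971
endloop
endfacet
facet normal -0.047 -0.862 -0.504
outer loop
vertex 3.955 1.818 -2.635
vertex 3.656 2.032 -2.973
vertex 4.155 2.004 -2.972
endloop
endfacet
facet normal 0.861 -0.006 0.508
outer loop
vertex 3.955 1.818 -2.635
vertex 4.155 2.004 -2.972
vertex 3.724 3.308 -2.227
endloop
endfacet
facet normal -0.047 -0.862 -0.506
outer loop
vertex 4.155 2.004 -2.972
vertex 3.656 2.032 -2.973
vertex 3.979 2.212 -3.31
endloop
endfacet
facet normal 0.887 0.412 -0.208
outer loop
vertex 4.155 2.004 -2.972
vertex 3.979 2.212 -3.31
vertex 3.724 3.308 -2.227
endloop
endfacet
facet normal -0.046 -0.862 -0.504
outer loop
vertex 3.979 2.212 -3.31
vertex 3.656 2.032 -2.973
vertex 3.56 2.284 -3.395
endloop
endfacet
facet normal 0.255 0.709 -0.657
outer loop
vertex 3.979 2.212 -3.31
vertex 3.56 2.284 -3.395
vertex 3.724 3.308 -2.227
endloop
endfacet
facet normal -0.048 -0.862 -0.504
outer loop
vertex 3.56 2.284 -3.395
vertex 3.656 2.032 -2.973
vertex 3.213 2.167 -3.162
endloop
endfacet
facet normal -0.559 0.661 -0.501
outer loop
vertex 3.56 2.284 -3.395
vertex 3.213 2.167 -3.162
vertex 3.724 3.308 -2.227
endloop
endfacet
facet normal -0.047 -0.861 -0.506
outer loop
vertex 3.213 2.167 -3.162
vertex 3.656 2.032 -2.973
vertex 3.199 1.948 -2.788
endloop
endfacet
facet normal -0.942 0.305 0.143
outer loop
vertex 3.213 2.167 -3.162
vertex 3.199 1.948 -2.788
vertex 3.724 3.308 -2.227
endloop
endfacet
facet normal -0.046 -0.862 -0.504
outer loop
vertex 3.199 1.948 -2.788
vertex 3.656 2.032 -2.973
vertex 3.529 1.793 -2.553
endloop
endfacet
facet normal -0.606 -0.092 0.790
outer loop
vertex 3.199 1.948 -2.788
vertex 3.529 1.793 -2.553
vertex 3.724 3.308 -2.227
endloop
endfacet
facet normal -0.047 -0.862 -0.505
outer loop
vertex 3.529 1.793 -2.553
vertex 3.656 2.032 -2.973
vertex 3.955 1.818 -2.635
endloop
endfacet
facet normal 0.197 -0.230 0.953
outer loop
vertex 3.529 1.793 -2.553
vertex 3.955 1.818 -2.635
vertex 3.724 3.308 -2.227
endloop
endfacet

endsolid


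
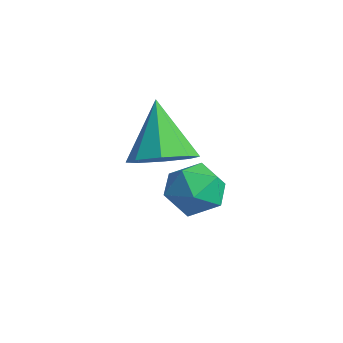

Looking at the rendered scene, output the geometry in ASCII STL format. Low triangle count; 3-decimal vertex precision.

solid 
facet normal 0.013 0.249 0.968
outer loop
vertex 1.71 1.195 -0.413
vertex 1.936 0.473 -0.23
vertex 2.468 1.021 -0.378
endloop
endfacet
facet normal 0.161 0.814 0.558
outer loop
vertex 1.71 1.195 -0.413
vertex 2.468 1.021 -0.378
vertex 2.197 1.469 -0.954
endloop
endfacet
facet normal -0.387 0.915 0.115
outer loop
vertex 1.71 1.195 -0.413
vertex 2.197 1.469 -0.954
vertex 1.498 1.199 -1.161
endloop
endfacet
facet normal -0.876 0.412 0.250
outer loop
vertex 1.71 1.195 -0.413
vertex 1.498 1.199 -1.161
vertex 1.336 0.583 -0.714
endloop
endfacet
facet normal -0.628 0.001 0.778
outer loop
vertex 1.71 1.195 -0.413
vertex 1.336 0.583 -0.714
vertex 1.936 0.473 -0.23
endloop
endfacet
facet normal 0.736 0.657 0.165
outer loop
vertex 2.197 1.469 -0.954
vertex 2.468 1.021 -0.378
vertex 2.724 0.917 -1.106
endloop
endfacet
facet normal 0.497 -0.258 0.829
outer loop
vertex 2.468 1.021 -0.378
vertex 1.936 0.473 -0.23
vertex 2.562 0.301 -0.659
endloop
endfacet
facet normal -0.541 -0.660 0.521
outer loop
vertex 1.936 0.473 -0.23
vertex 1.336 0.583 -0.714
vertex 1.863 0.031 -0.866
endloop
endfacet
facet normal -0.943 0.007 -0.333
outer loop
vertex 1.336 0.583 -0.714
vertex 1.498 1.199 -1.161
vertex 1.592 0.479 -1.442
endloop
endfacet
facet normal -0.153 0.820 -0.552
outer loop
vertex 1.498 1.199 -1.161
vertex 2.197 1.469 -0.954
vertex 2.124 1.027 -1.59
endloop
endfacet
facet normal 0.876 -0.412 -0.250
outer loop
vertex 2.35 0.305 -1.407
vertex 2.724 0.917 -1.106
vertex 2.562 0.301 -0.659
endloop
endfacet
facet normal 0.387 -0.915 -0.115
outer loop
vertex 2.35 0.305 -1.407
vertex 2.562 0.301 -0.659
vertex 1.863 0.031 -0.866
endloop
endfacet
facet normal -0.161 -0.814 -0.558
outer loop
vertex 2.35 0.305 -1.407
vertex 1.863 0.031 -0.866
vertex 1.592 0.479 -1.442
endloop
endfacet
facet normal -0.013 -0.249 -0.968
outer loop
vertex 2.35 0.305 -1.407
vertex 1.592 0.479 -1.442
vertex 2.124 1.027 -1.59
endloop
endfacet
facet normal 0.628 -0.001 -0.778
outer loop
vertex 2.35 0.305 -1.407
vertex 2.124 1.027 -1.59
vertex 2.724 0.917 -1.106
endloop
endfacet
facet normal 0.943 -0.007 0.333
outer loop
vertex 2.562 0.301 -0.659
vertex 2.724 0.917 -1.106
vertex 2.468 1.021 -0.378
endloop
endfacet
facet normal 0.153 -0.820 0.552
outer loop
vertex 1.863 0.031 -0.866
vertex 2.562 0.301 -0.659
vertex 1.936 0.473 -0.23
endloop
endfacet
facet normal -0.736 -0.657 -0.165
outer loop
vertex 1.592 0.479 -1.442
vertex 1.863 0.031 -0.866
vertex 1.336 0.583 -0.714
endloop
endfacet
facet normal -0.497 0.258 -0.829
outer loop
vertex 2.124 1.027 -1.59
vertex 1.592 0.479 -1.442
vertex 1.498 1.199 -1.161
endloop
endfacet
facet normal 0.541 0.660 -0.521
outer loop
vertex 2.724 0.917 -1.106
vertex 2.124 1.027 -1.59
vertex 2.197 1.469 -0.954
endloop
endfacet
facet normal 0.552 -0.308 -0.775
outer loop
vertex 0.45 1.054 -0.875
vertex -0.055 1.485 -1.406
vertex 0.654 1.665 -0.973
endloop
endfacet
facet normal 0.474 -0.017 0.881
outer loop
vertex 0.45 1.054 -0.875
vertex 0.654 1.665 -0.973
vertex -1.005 2.015 -0.074
endloop
endfacet
facet normal 0.552 -0.308 -0.775
outer loop
vertex 0.654 1.665 -0.973
vertex -0.055 1.485 -1.406
vertex 0.442 2.169 -1.324
endloop
endfacet
facet normal 0.469 0.629 0.620
outer loop
vertex 0.654 1.665 -0.973
vertex 0.442 2.169 -1.324
vertex -1.005 2.015 -0.074
endloop
endfacet
facet normal 0.552 -0.308 -0.775
outer loop
vertex 0.442 2.169 -1.324
vertex -0.055 1.485 -1.406
vertex -0.061 2.273 -1.724
endloop
endfacet
facet normal 0.056 0.981 0.185
outer loop
vertex 0.442 2.169 -1.324
vertex -0.061 2.273 -1.724
vertex -1.005 2.015 -0.074
endloop
endfacet
facet normal 0.552 -0.308 -0.775
outer loop
vertex -0.061 2.273 -1.724
vertex -0.055 1.485 -1.406
vertex -0.56 1.915 -1.937
endloop
endfacet
facet normal -0.525 0.834 -0.170
outer loop
vertex -0.061 2.273 -1.724
vertex -0.56 1.915 -1.937
vertex -1.005 2.015 -0.074
endloop
endfacet
facet normal 0.552 -0.308 -0.775
outer loop
vertex -0.56 1.915 -1.937
vertex -0.055 1.485 -1.406
vertex -0.764 1.305 -1.84
endloop
endfacet
facet normal -0.932 0.274 -0.237
outer loop
vertex -0.56 1.915 -1.937
vertex -0.764 1.305 -1.84
vertex -1.005 2.015 -0.074
endloop
endfacet
facet normal 0.552 -0.308 -0.775
outer loop
vertex -0.764 1.305 -1.84
vertex -0.055 1.485 -1.406
vertex -0.552 0.8 -1.488
endloop
endfacet
facet normal -0.928 -0.373 0.023
outer loop
vertex -0.764 1.305 -1.84
vertex -0.552 0.8 -1.488
vertex -1.005 2.015 -0.074
endloop
endfacet
facet normal 0.552 -0.308 -0.775
outer loop
vertex -0.552 0.8 -1.488
vertex -0.055 1.485 -1.406
vertex -0.05 0.697 -1.089
endloop
endfacet
facet normal -0.513 -0.725 0.459
outer loop
vertex -0.552 0.8 -1.488
vertex -0.05 0.697 -1.089
vertex -1.005 2.015 -0.074
endloop
endfacet
facet normal 0.552 -0.308 -0.775
outer loop
vertex -0.05 0.697 -1.089
vertex -0.055 1.485 -1.406
vertex 0.45 1.054 -0.875
endloop
endfacet
facet normal 0.065 -0.579 0.813
outer loop
vertex -0.05 0.697 -1.089
vertex 0.45 1.054 -0.875
vertex -1.005 2.015 -0.074
endloop
endfacet

endsolid


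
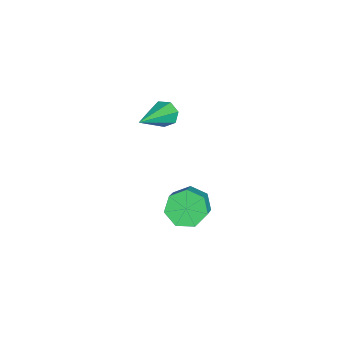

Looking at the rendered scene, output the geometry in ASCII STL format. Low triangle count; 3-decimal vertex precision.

solid 
facet normal -0.762 0.049 -0.646
outer loop
vertex 0.437 -0.193 -1.56
vertex -0.004 0.148 -1.014
vertex 0.464 0.484 -1.54
endloop
endfacet
facet normal 0.647 -0.003 -0.763
outer loop
vertex 0.437 -0.193 -1.56
vertex 0.464 0.484 -1.54
vertex 1.625 -0.268 -0.552
endloop
endfacet
facet normal 0.647 -0.003 -0.763
outer loop
vertex 1.625 -0.268 -0.552
vertex 0.464 0.484 -1.54
vertex 1.652 0.408 -0.532
endloop
endfacet
facet normal 0.762 -0.050 0.646
outer loop
vertex 1.625 -0.268 -0.552
vertex 1.652 0.408 -0.532
vertex 1.184 0.072 -0.006
endloop
endfacet
facet normal -0.761 0.049 -0.646
outer loop
vertex 0.464 0.484 -1.54
vertex -0.004 0.148 -1.014
vertex 0.138 0.907 -1.124
endloop
endfacet
facet normal 0.434 0.779 -0.452
outer loop
vertex 0.464 0.484 -1.54
vertex 0.138 0.907 -1.124
vertex 1.652 0.408 -0.532
endloop
endfacet
facet normal 0.434 0.779 -0.453
outer loop
vertex 1.652 0.408 -0.532
vertex 0.138 0.907 -1.124
vertex 1.326 0.831 -0.117
endloop
endfacet
facet normal 0.761 -0.048 0.647
outer loop
vertex 1.652 0.408 -0.532
vertex 1.326 0.831 -0.117
vertex 1.184 0.072 -0.006
endloop
endfacet
facet normal -0.762 0.049 -0.646
outer loop
vertex 0.138 0.907 -1.124
vertex -0.004 0.148 -1.014
vertex -0.295 0.759 -0.625
endloop
endfacet
facet normal -0.105 0.975 0.198
outer loop
vertex 0.138 0.907 -1.124
vertex -0.295 0.759 -0.625
vertex 1.326 0.831 -0.117
endloop
endfacet
facet normal -0.105 0.975 0.198
outer loop
vertex 1.326 0.831 -0.117
vertex -0.295 0.759 -0.625
vertex 0.893 0.683 0.382
endloop
endfacet
facet normal 0.761 -0.048 0.646
outer loop
vertex 1.326 0.831 -0.117
vertex 0.893 0.683 0.382
vertex 1.184 0.072 -0.006
endloop
endfacet
facet normal -0.761 0.049 -0.646
outer loop
vertex -0.295 0.759 -0.625
vertex -0.004 0.148 -1.014
vertex -0.509 0.15 -0.419
endloop
endfacet
facet normal -0.566 0.436 0.700
outer loop
vertex -0.295 0.759 -0.625
vertex -0.509 0.15 -0.419
vertex 0.893 0.683 0.382
endloop
endfacet
facet normal -0.566 0.436 0.700
outer loop
vertex 0.893 0.683 0.382
vertex -0.509 0.15 -0.419
vertex 0.68 0.075 0.589
endloop
endfacet
facet normal 0.762 -0.047 0.646
outer loop
vertex 0.893 0.683 0.382
vertex 0.68 0.075 0.589
vertex 1.184 0.072 -0.006
endloop
endfacet
facet normal -0.761 0.049 -0.646
outer loop
vertex -0.509 0.15 -0.419
vertex -0.004 0.148 -1.014
vertex -0.343 -0.46 -0.661
endloop
endfacet
facet normal -0.599 -0.431 0.675
outer loop
vertex -0.509 0.15 -0.419
vertex -0.343 -0.46 -0.661
vertex 0.68 0.075 0.589
endloop
endfacet
facet normal -0.599 -0.431 0.675
outer loop
vertex 0.68 0.075 0.589
vertex -0.343 -0.46 -0.661
vertex 0.846 -0.535 0.347
endloop
endfacet
facet normal 0.762 -0.049 0.646
outer loop
vertex 0.68 0.075 0.589
vertex 0.846 -0.535 0.347
vertex 1.184 0.072 -0.006
endloop
endfacet
facet normal -0.761 0.049 -0.647
outer loop
vertex -0.343 -0.46 -0.661
vertex -0.004 0.148 -1.014
vertex 0.078 -0.612 -1.168
endloop
endfacet
facet normal -0.181 -0.973 0.141
outer loop
vertex -0.343 -0.46 -0.661
vertex 0.078 -0.612 -1.168
vertex 0.846 -0.535 0.347
endloop
endfacet
facet normal -0.183 -0.973 0.142
outer loop
vertex 0.846 -0.535 0.347
vertex 0.078 -0.612 -1.168
vertex 1.267 -0.688 -0.16
endloop
endfacet
facet normal 0.761 -0.048 0.647
outer loop
vertex 0.846 -0.535 0.347
vertex 1.267 -0.688 -0.16
vertex 1.184 0.072 -0.006
endloop
endfacet
facet normal -0.762 0.049 -0.646
outer loop
vertex 0.078 -0.612 -1.168
vertex -0.004 0.148 -1.014
vertex 0.437 -0.193 -1.56
endloop
endfacet
facet normal 0.372 -0.784 -0.497
outer loop
vertex 0.078 -0.612 -1.168
vertex 0.437 -0.193 -1.56
vertex 1.267 -0.688 -0.16
endloop
endfacet
facet normal 0.373 -0.783 -0.498
outer loop
vertex 1.267 -0.688 -0.16
vertex 0.437 -0.193 -1.56
vertex 1.625 -0.268 -0.552
endloop
endfacet
facet normal 0.762 -0.048 0.645
outer loop
vertex 1.267 -0.688 -0.16
vertex 1.625 -0.268 -0.552
vertex 1.184 0.072 -0.006
endloop
endfacet
facet normal -0.789 0.368 -0.491
outer loop
vertex -0.709 -0.39 3.042
vertex -1.022 -0.798 3.239
vertex -0.927 -0.302 3.458
endloop
endfacet
facet normal 0.582 0.802 0.135
outer loop
vertex -0.709 -0.39 3.042
vertex -0.927 -0.302 3.458
vertex 0.622 -1.562 4.261
endloop
endfacet
facet normal -0.791 0.368 -0.490
outer loop
vertex -0.927 -0.302 3.458
vertex -1.022 -0.798 3.239
vertex -1.215 -0.587 3.709
endloop
endfacet
facet normal 0.086 0.608 0.789
outer loop
vertex -0.927 -0.302 3.458
vertex -1.215 -0.587 3.709
vertex 0.622 -1.562 4.261
endloop
endfacet
facet normal -0.791 0.367 -0.490
outer loop
vertex -1.215 -0.587 3.709
vertex -1.022 -0.798 3.239
vertex -1.358 -1.031 3.607
endloop
endfacet
facet normal -0.337 -0.106 0.935
outer loop
vertex -1.215 -0.587 3.709
vertex -1.358 -1.031 3.607
vertex 0.622 -1.562 4.261
endloop
endfacet
facet normal -0.791 0.366 -0.490
outer loop
vertex -1.358 -1.031 3.607
vertex -1.022 -0.798 3.239
vertex -1.247 -1.299 3.228
endloop
endfacet
facet normal -0.369 -0.806 0.462
outer loop
vertex -1.358 -1.031 3.607
vertex -1.247 -1.299 3.228
vertex 0.622 -1.562 4.261
endloop
endfacet
facet normal -0.791 0.366 -0.491
outer loop
vertex -1.247 -1.299 3.228
vertex -1.022 -0.798 3.239
vertex -0.967 -1.19 2.858
endloop
endfacet
facet normal 0.015 -0.962 -0.272
outer loop
vertex -1.247 -1.299 3.228
vertex -0.967 -1.19 2.858
vertex 0.622 -1.562 4.261
endloop
endfacet
facet normal -0.790 0.367 -0.492
outer loop
vertex -0.967 -1.19 2.858
vertex -1.022 -0.798 3.239
vertex -0.727 -0.785 2.775
endloop
endfacet
facet normal 0.526 -0.458 -0.717
outer loop
vertex -0.967 -1.19 2.858
vertex -0.727 -0.785 2.775
vertex 0.622 -1.562 4.261
endloop
endfacet
facet normal -0.789 0.368 -0.491
outer loop
vertex -0.727 -0.785 2.775
vertex -1.022 -0.798 3.239
vertex -0.709 -0.39 3.042
endloop
endfacet
facet normal 0.779 0.327 -0.536
outer loop
vertex -0.727 -0.785 2.775
vertex -0.709 -0.39 3.042
vertex 0.622 -1.562 4.261
endloop
endfacet

endsolid


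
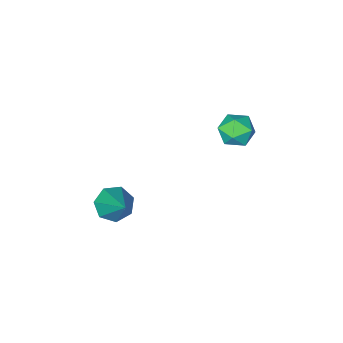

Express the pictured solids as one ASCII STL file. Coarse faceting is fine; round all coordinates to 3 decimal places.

solid 
facet normal 0.151 0.980 0.130
outer loop
vertex -3.591 -1.765 0.991
vertex -3.879 -1.815 1.701
vertex -3.127 -1.915 1.584
endloop
endfacet
facet normal 0.634 0.705 -0.318
outer loop
vertex -3.591 -1.765 0.991
vertex -3.127 -1.915 1.584
vertex -3.038 -2.293 0.922
endloop
endfacet
facet normal 0.284 0.411 -0.866
outer loop
vertex -3.591 -1.765 0.991
vertex -3.038 -2.293 0.922
vertex -3.735 -2.426 0.63
endloop
endfacet
facet normal -0.415 0.504 -0.758
outer loop
vertex -3.591 -1.765 0.991
vertex -3.735 -2.426 0.63
vertex -4.255 -2.131 1.111
endloop
endfacet
facet normal -0.497 0.856 -0.141
outer loop
vertex -3.591 -1.765 0.991
vertex -4.255 -2.131 1.111
vertex -3.879 -1.815 1.701
endloop
endfacet
facet normal 0.982 0.185 0.026
outer loop
vertex -3.038 -2.293 0.922
vertex -3.127 -1.915 1.584
vertex -2.985 -2.669 1.589
endloop
endfacet
facet normal 0.201 0.630 0.751
outer loop
vertex -3.127 -1.915 1.584
vertex -3.879 -1.815 1.701
vertex -3.505 -2.374 2.07
endloop
endfacet
facet normal -0.848 0.430 0.310
outer loop
vertex -3.879 -1.815 1.701
vertex -4.255 -2.131 1.111
vertex -4.202 -2.507 1.778
endloop
endfacet
facet normal -0.714 -0.139 -0.686
outer loop
vertex -4.255 -2.131 1.111
vertex -3.735 -2.426 0.63
vertex -4.113 -2.885 1.116
endloop
endfacet
facet normal 0.416 -0.290 -0.862
outer loop
vertex -3.735 -2.426 0.63
vertex -3.038 -2.293 0.922
vertex -3.361 -2.985 0.999
endloop
endfacet
facet normal 0.415 -0.504 0.758
outer loop
vertex -3.649 -3.035 1.709
vertex -2.985 -2.669 1.589
vertex -3.505 -2.374 2.07
endloop
endfacet
facet normal -0.284 -0.411 0.866
outer loop
vertex -3.649 -3.035 1.709
vertex -3.505 -2.374 2.07
vertex -4.202 -2.507 1.778
endloop
endfacet
facet normal -0.634 -0.705 0.318
outer loop
vertex -3.649 -3.035 1.709
vertex -4.202 -2.507 1.778
vertex -4.113 -2.885 1.116
endloop
endfacet
facet normal -0.151 -0.980 -0.130
outer loop
vertex -3.649 -3.035 1.709
vertex -4.113 -2.885 1.116
vertex -3.361 -2.985 0.999
endloop
endfacet
facet normal 0.497 -0.856 0.141
outer loop
vertex -3.649 -3.035 1.709
vertex -3.361 -2.985 0.999
vertex -2.985 -2.669 1.589
endloop
endfacet
facet normal 0.714 0.139 0.686
outer loop
vertex -3.505 -2.374 2.07
vertex -2.985 -2.669 1.589
vertex -3.127 -1.915 1.584
endloop
endfacet
facet normal -0.416 0.290 0.862
outer loop
vertex -4.202 -2.507 1.778
vertex -3.505 -2.374 2.07
vertex -3.879 -1.815 1.701
endloop
endfacet
facet normal -0.982 -0.185 -0.026
outer loop
vertex -4.113 -2.885 1.116
vertex -4.202 -2.507 1.778
vertex -4.255 -2.131 1.111
endloop
endfacet
facet normal -0.201 -0.630 -0.751
outer loop
vertex -3.361 -2.985 0.999
vertex -4.113 -2.885 1.116
vertex -3.735 -2.426 0.63
endloop
endfacet
facet normal 0.848 -0.430 -0.310
outer loop
vertex -2.985 -2.669 1.589
vertex -3.361 -2.985 0.999
vertex -3.038 -2.293 0.922
endloop
endfacet
facet normal -0.181 -0.699 -0.692
outer loop
vertex 1.723 -3.067 -1.51
vertex 1.04 -3.177 -1.22
vertex 1.248 -2.698 -1.758
endloop
endfacet
facet normal 0.683 0.629 -0.372
outer loop
vertex 1.723 -3.067 -1.51
vertex 1.248 -2.698 -1.758
vertex 1.42 -1.703 0.24
endloop
endfacet
facet normal -0.181 -0.699 -0.692
outer loop
vertex 1.248 -2.698 -1.758
vertex 1.04 -3.177 -1.22
vertex 0.616 -2.689 -1.602
endloop
endfacet
facet normal -0.095 0.894 -0.437
outer loop
vertex 1.248 -2.698 -1.758
vertex 0.616 -2.689 -1.602
vertex 1.42 -1.703 0.24
endloop
endfacet
facet normal -0.181 -0.699 -0.692
outer loop
vertex 0.616 -2.689 -1.602
vertex 1.04 -3.177 -1.22
vertex 0.303 -3.048 -1.158
endloop
endfacet
facet normal -0.762 0.647 -0.014
outer loop
vertex 0.616 -2.689 -1.602
vertex 0.303 -3.048 -1.158
vertex 1.42 -1.703 0.24
endloop
endfacet
facet normal -0.181 -0.699 -0.692
outer loop
vertex 0.303 -3.048 -1.158
vertex 1.04 -3.177 -1.22
vertex 0.545 -3.504 -0.761
endloop
endfacet
facet normal -0.812 0.073 0.579
outer loop
vertex 0.303 -3.048 -1.158
vertex 0.545 -3.504 -0.761
vertex 1.42 -1.703 0.24
endloop
endfacet
facet normal -0.181 -0.698 -0.693
outer loop
vertex 0.545 -3.504 -0.761
vertex 1.04 -3.177 -1.22
vertex 1.159 -3.714 -0.71
endloop
endfacet
facet normal -0.209 -0.395 0.894
outer loop
vertex 0.545 -3.504 -0.761
vertex 1.159 -3.714 -0.71
vertex 1.42 -1.703 0.24
endloop
endfacet
facet normal -0.181 -0.698 -0.693
outer loop
vertex 1.159 -3.714 -0.71
vertex 1.04 -3.177 -1.22
vertex 1.683 -3.519 -1.043
endloop
endfacet
facet normal 0.593 -0.406 0.696
outer loop
vertex 1.159 -3.714 -0.71
vertex 1.683 -3.519 -1.043
vertex 1.42 -1.703 0.24
endloop
endfacet
facet normal -0.181 -0.699 -0.692
outer loop
vertex 1.683 -3.519 -1.043
vertex 1.04 -3.177 -1.22
vertex 1.723 -3.067 -1.51
endloop
endfacet
facet normal 0.990 0.050 0.133
outer loop
vertex 1.683 -3.519 -1.043
vertex 1.723 -3.067 -1.51
vertex 1.42 -1.703 0.24
endloop
endfacet

endsolid


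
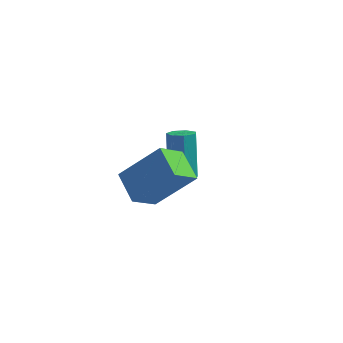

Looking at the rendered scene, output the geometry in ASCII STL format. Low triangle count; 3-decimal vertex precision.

solid 
facet normal -0.657 -0.252 -0.711
outer loop
vertex -2.831 -1.683 -1.522
vertex -3.711 -1.004 -0.95
vertex -2.517 -0.754 -2.141
endloop
endfacet
facet normal 0.704 -0.543 -0.458
outer loop
vertex -1.269 -0.276 -0.79
vertex -2.831 -1.683 -1.522
vertex -2.517 -0.754 -2.141
endloop
endfacet
facet normal -0.657 -0.252 -0.711
outer loop
vertex -2.517 -0.754 -2.141
vertex -3.711 -1.004 -0.95
vertex -3.397 -0.075 -1.569
endloop
endfacet
facet normal 0.271 0.801 -0.534
outer loop
vertex -3.397 -0.075 -1.569
vertex -1.269 -0.276 -0.79
vertex -2.517 -0.754 -2.141
endloop
endfacet
facet normal -0.271 -0.801 0.534
outer loop
vertex -2.831 -1.683 -1.522
vertex -2.463 -0.526 0.401
vertex -3.711 -1.004 -0.95
endloop
endfacet
facet normal 0.704 -0.543 -0.458
outer loop
vertex -1.583 -1.205 -0.171
vertex -2.831 -1.683 -1.522
vertex -1.269 -0.276 -0.79
endloop
endfacet
facet normal -0.271 -0.801 0.534
outer loop
vertex -1.583 -1.205 -0.171
vertex -2.463 -0.526 0.401
vertex -2.831 -1.683 -1.522
endloop
endfacet
facet normal -0.704 0.543 0.458
outer loop
vertex -3.711 -1.004 -0.95
vertex -2.463 -0.526 0.401
vertex -3.397 -0.075 -1.569
endloop
endfacet
facet normal 0.271 0.801 -0.534
outer loop
vertex -2.149 0.403 -0.218
vertex -1.269 -0.276 -0.79
vertex -3.397 -0.075 -1.569
endloop
endfacet
facet normal -0.704 0.543 0.458
outer loop
vertex -3.397 -0.075 -1.569
vertex -2.463 -0.526 0.401
vertex -2.149 0.403 -0.218
endloop
endfacet
facet normal 0.657 0.252 0.711
outer loop
vertex -2.149 0.403 -0.218
vertex -1.583 -1.205 -0.171
vertex -1.269 -0.276 -0.79
endloop
endfacet
facet normal 0.657 0.252 0.711
outer loop
vertex -2.463 -0.526 0.401
vertex -1.583 -1.205 -0.171
vertex -2.149 0.403 -0.218
endloop
endfacet
facet normal 0.186 -0.287 -0.940
outer loop
vertex -2.843 2.728 -3.154
vertex -3.352 2.736 -3.257
vertex -3.006 3.12 -3.306
endloop
endfacet
facet normal 0.914 0.402 0.058
outer loop
vertex -2.843 2.728 -3.154
vertex -3.006 3.12 -3.306
vertex -3.198 3.276 -1.359
endloop
endfacet
facet normal 0.914 0.402 0.058
outer loop
vertex -3.198 3.276 -1.359
vertex -3.006 3.12 -3.306
vertex -3.361 3.668 -1.511
endloop
endfacet
facet normal -0.187 0.287 0.940
outer loop
vertex -3.198 3.276 -1.359
vertex -3.361 3.668 -1.511
vertex -3.708 3.284 -1.463
endloop
endfacet
facet normal 0.187 -0.289 -0.939
outer loop
vertex -3.006 3.12 -3.306
vertex -3.352 2.736 -3.257
vertex -3.429 3.223 -3.422
endloop
endfacet
facet normal 0.289 0.930 -0.227
outer loop
vertex -3.006 3.12 -3.306
vertex -3.429 3.223 -3.422
vertex -3.361 3.668 -1.511
endloop
endfacet
facet normal 0.290 0.930 -0.227
outer loop
vertex -3.361 3.668 -1.511
vertex -3.429 3.223 -3.422
vertex -3.785 3.772 -1.627
endloop
endfacet
facet normal -0.187 0.286 0.940
outer loop
vertex -3.361 3.668 -1.511
vertex -3.785 3.772 -1.627
vertex -3.708 3.284 -1.463
endloop
endfacet
facet normal 0.185 -0.289 -0.939
outer loop
vertex -3.429 3.223 -3.422
vertex -3.352 2.736 -3.257
vertex -3.795 2.959 -3.413
endloop
endfacet
facet normal -0.555 0.758 -0.342
outer loop
vertex -3.429 3.223 -3.422
vertex -3.795 2.959 -3.413
vertex -3.785 3.772 -1.627
endloop
endfacet
facet normal -0.556 0.757 -0.342
outer loop
vertex -3.785 3.772 -1.627
vertex -3.795 2.959 -3.413
vertex -4.15 3.508 -1.618
endloop
endfacet
facet normal -0.184 0.287 0.940
outer loop
vertex -3.785 3.772 -1.627
vertex -4.15 3.508 -1.618
vertex -3.708 3.284 -1.463
endloop
endfacet
facet normal 0.187 -0.286 -0.940
outer loop
vertex -3.795 2.959 -3.413
vertex -3.352 2.736 -3.257
vertex -3.828 2.527 -3.288
endloop
endfacet
facet normal -0.980 0.017 -0.199
outer loop
vertex -3.795 2.959 -3.413
vertex -3.828 2.527 -3.288
vertex -4.15 3.508 -1.618
endloop
endfacet
facet normal -0.980 0.017 -0.199
outer loop
vertex -4.15 3.508 -1.618
vertex -3.828 2.527 -3.288
vertex -4.183 3.075 -1.493
endloop
endfacet
facet normal -0.185 0.286 0.940
outer loop
vertex -4.15 3.508 -1.618
vertex -4.183 3.075 -1.493
vertex -3.708 3.284 -1.463
endloop
endfacet
facet normal 0.187 -0.287 -0.939
outer loop
vertex -3.828 2.527 -3.288
vertex -3.352 2.736 -3.257
vertex -3.502 2.252 -3.139
endloop
endfacet
facet normal -0.667 -0.739 0.094
outer loop
vertex -3.828 2.527 -3.288
vertex -3.502 2.252 -3.139
vertex -4.183 3.075 -1.493
endloop
endfacet
facet normal -0.667 -0.739 0.094
outer loop
vertex -4.183 3.075 -1.493
vertex -3.502 2.252 -3.139
vertex -3.857 2.8 -1.344
endloop
endfacet
facet normal -0.186 0.288 0.939
outer loop
vertex -4.183 3.075 -1.493
vertex -3.857 2.8 -1.344
vertex -3.708 3.284 -1.463
endloop
endfacet
facet normal 0.185 -0.286 -0.940
outer loop
vertex -3.502 2.252 -3.139
vertex -3.352 2.736 -3.257
vertex -3.064 2.341 -3.08
endloop
endfacet
facet normal 0.148 -0.937 0.315
outer loop
vertex -3.502 2.252 -3.139
vertex -3.064 2.341 -3.08
vertex -3.857 2.8 -1.344
endloop
endfacet
facet normal 0.150 -0.937 0.316
outer loop
vertex -3.857 2.8 -1.344
vertex -3.064 2.341 -3.08
vertex -3.419 2.89 -1.285
endloop
endfacet
facet normal -0.186 0.288 0.939
outer loop
vertex -3.857 2.8 -1.344
vertex -3.419 2.89 -1.285
vertex -3.708 3.284 -1.463
endloop
endfacet
facet normal 0.186 -0.286 -0.940
outer loop
vertex -3.064 2.341 -3.08
vertex -3.352 2.736 -3.257
vertex -2.843 2.728 -3.154
endloop
endfacet
facet normal 0.852 -0.429 0.300
outer loop
vertex -3.064 2.341 -3.08
vertex -2.843 2.728 -3.154
vertex -3.419 2.89 -1.285
endloop
endfacet
facet normal 0.852 -0.430 0.300
outer loop
vertex -3.419 2.89 -1.285
vertex -2.843 2.728 -3.154
vertex -3.198 3.276 -1.359
endloop
endfacet
facet normal -0.187 0.287 0.939
outer loop
vertex -3.419 2.89 -1.285
vertex -3.198 3.276 -1.359
vertex -3.708 3.284 -1.463
endloop
endfacet

endsolid


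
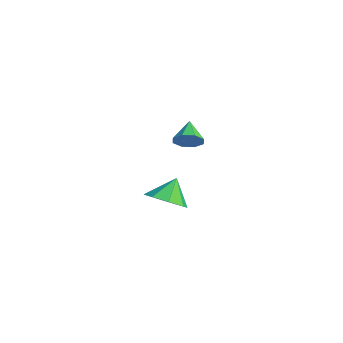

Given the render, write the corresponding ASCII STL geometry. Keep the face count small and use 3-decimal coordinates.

solid 
facet normal 0.280 -0.533 -0.798
outer loop
vertex 4.583 -2.511 -3.05
vertex 3.58 -2.932 -3.121
vertex 4.079 -2.054 -3.532
endloop
endfacet
facet normal 0.449 0.834 0.321
outer loop
vertex 4.583 -2.511 -3.05
vertex 4.079 -2.054 -3.532
vertex 3.18 -2.168 -1.979
endloop
endfacet
facet normal 0.280 -0.533 -0.798
outer loop
vertex 4.079 -2.054 -3.532
vertex 3.58 -2.932 -3.121
vertex 3.282 -2.111 -3.774
endloop
endfacet
facet normal -0.080 0.996 0.027
outer loop
vertex 4.079 -2.054 -3.532
vertex 3.282 -2.111 -3.774
vertex 3.18 -2.168 -1.979
endloop
endfacet
facet normal 0.279 -0.534 -0.798
outer loop
vertex 3.282 -2.111 -3.774
vertex 3.58 -2.932 -3.121
vertex 2.66 -2.649 -3.632
endloop
endfacet
facet normal -0.656 0.755 -0.013
outer loop
vertex 3.282 -2.111 -3.774
vertex 2.66 -2.649 -3.632
vertex 3.18 -2.168 -1.979
endloop
endfacet
facet normal 0.279 -0.534 -0.798
outer loop
vertex 2.66 -2.649 -3.632
vertex 3.58 -2.932 -3.121
vertex 2.577 -3.352 -3.191
endloop
endfacet
facet normal -0.942 0.251 0.223
outer loop
vertex 2.66 -2.649 -3.632
vertex 2.577 -3.352 -3.191
vertex 3.18 -2.168 -1.979
endloop
endfacet
facet normal 0.279 -0.534 -0.798
outer loop
vertex 2.577 -3.352 -3.191
vertex 3.58 -2.932 -3.121
vertex 3.082 -3.809 -2.709
endloop
endfacet
facet normal -0.770 -0.220 0.598
outer loop
vertex 2.577 -3.352 -3.191
vertex 3.082 -3.809 -2.709
vertex 3.18 -2.168 -1.979
endloop
endfacet
facet normal 0.280 -0.534 -0.798
outer loop
vertex 3.082 -3.809 -2.709
vertex 3.58 -2.932 -3.121
vertex 3.878 -3.752 -2.468
endloop
endfacet
facet normal -0.243 -0.382 0.892
outer loop
vertex 3.082 -3.809 -2.709
vertex 3.878 -3.752 -2.468
vertex 3.18 -2.168 -1.979
endloop
endfacet
facet normal 0.281 -0.533 -0.798
outer loop
vertex 3.878 -3.752 -2.468
vertex 3.58 -2.932 -3.121
vertex 4.5 -3.214 -2.609
endloop
endfacet
facet normal 0.333 -0.141 0.932
outer loop
vertex 3.878 -3.752 -2.468
vertex 4.5 -3.214 -2.609
vertex 3.18 -2.168 -1.979
endloop
endfacet
facet normal 0.280 -0.534 -0.798
outer loop
vertex 4.5 -3.214 -2.609
vertex 3.58 -2.932 -3.121
vertex 4.583 -2.511 -3.05
endloop
endfacet
facet normal 0.620 0.363 0.696
outer loop
vertex 4.5 -3.214 -2.609
vertex 4.583 -2.511 -3.05
vertex 3.18 -2.168 -1.979
endloop
endfacet
facet normal 0.728 -0.407 -0.552
outer loop
vertex -1.883 1.318 -2.414
vertex -2.422 1.216 -3.05
vertex -1.898 1.826 -2.808
endloop
endfacet
facet normal 0.260 0.597 0.759
outer loop
vertex -1.883 1.318 -2.414
vertex -1.898 1.826 -2.808
vertex -3.478 1.804 -2.25
endloop
endfacet
facet normal 0.728 -0.406 -0.553
outer loop
vertex -1.898 1.826 -2.808
vertex -2.422 1.216 -3.05
vertex -2.22 1.977 -3.343
endloop
endfacet
facet normal 0.069 0.970 0.233
outer loop
vertex -1.898 1.826 -2.808
vertex -2.22 1.977 -3.343
vertex -3.478 1.804 -2.25
endloop
endfacet
facet normal 0.728 -0.406 -0.553
outer loop
vertex -2.22 1.977 -3.343
vertex -2.422 1.216 -3.05
vertex -2.661 1.682 -3.707
endloop
endfacet
facet normal -0.364 0.889 -0.279
outer loop
vertex -2.22 1.977 -3.343
vertex -2.661 1.682 -3.707
vertex -3.478 1.804 -2.25
endloop
endfacet
facet normal 0.729 -0.405 -0.552
outer loop
vertex -2.661 1.682 -3.707
vertex -2.422 1.216 -3.05
vertex -2.961 1.114 -3.687
endloop
endfacet
facet normal -0.785 0.398 -0.474
outer loop
vertex -2.661 1.682 -3.707
vertex -2.961 1.114 -3.687
vertex -3.478 1.804 -2.25
endloop
endfacet
facet normal 0.729 -0.406 -0.551
outer loop
vertex -2.961 1.114 -3.687
vertex -2.422 1.216 -3.05
vertex -2.946 0.606 -3.293
endloop
endfacet
facet normal -0.947 -0.213 -0.239
outer loop
vertex -2.961 1.114 -3.687
vertex -2.946 0.606 -3.293
vertex -3.478 1.804 -2.25
endloop
endfacet
facet normal 0.728 -0.405 -0.554
outer loop
vertex -2.946 0.606 -3.293
vertex -2.422 1.216 -3.05
vertex -2.623 0.455 -2.758
endloop
endfacet
facet normal -0.755 -0.588 0.290
outer loop
vertex -2.946 0.606 -3.293
vertex -2.623 0.455 -2.758
vertex -3.478 1.804 -2.25
endloop
endfacet
facet normal 0.729 -0.405 -0.553
outer loop
vertex -2.623 0.455 -2.758
vertex -2.422 1.216 -3.05
vertex -2.183 0.75 -2.394
endloop
endfacet
facet normal -0.323 -0.506 0.800
outer loop
vertex -2.623 0.455 -2.758
vertex -2.183 0.75 -2.394
vertex -3.478 1.804 -2.25
endloop
endfacet
facet normal 0.729 -0.404 -0.553
outer loop
vertex -2.183 0.75 -2.394
vertex -2.422 1.216 -3.05
vertex -1.883 1.318 -2.414
endloop
endfacet
facet normal 0.097 -0.016 0.995
outer loop
vertex -2.183 0.75 -2.394
vertex -1.883 1.318 -2.414
vertex -3.478 1.804 -2.25
endloop
endfacet

endsolid
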